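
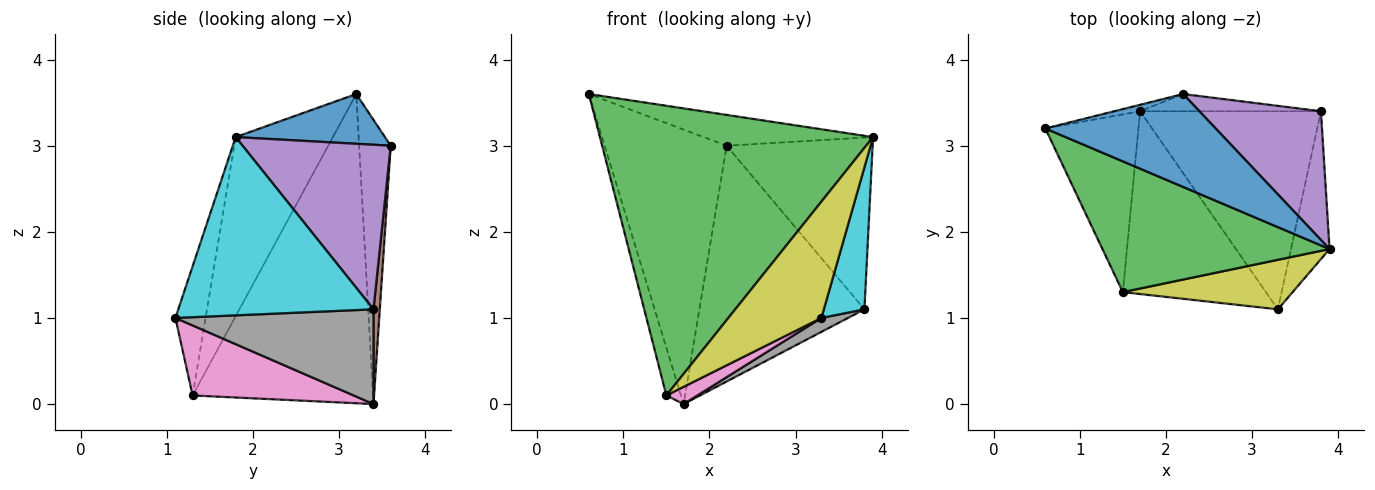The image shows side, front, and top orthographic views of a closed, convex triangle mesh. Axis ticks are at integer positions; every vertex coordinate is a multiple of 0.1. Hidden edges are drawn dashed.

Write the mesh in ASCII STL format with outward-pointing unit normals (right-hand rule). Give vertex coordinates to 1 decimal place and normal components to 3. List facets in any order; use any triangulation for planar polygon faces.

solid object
 facet normal 0.267 0.303 0.915
  outer loop
   vertex 2.2 3.6 3.0
   vertex 0.6 3.2 3.6
   vertex 3.9 1.8 3.1
  endloop
 endfacet
 facet normal -0.251 0.968 -0.023
  outer loop
   vertex 1.7 3.4 0.0
   vertex 0.6 3.2 3.6
   vertex 2.2 3.6 3.0
  endloop
 endfacet
 facet normal -0.309 -0.867 0.391
  outer loop
   vertex 1.5 1.3 0.1
   vertex 3.9 1.8 3.1
   vertex 0.6 3.2 3.6
  endloop
 endfacet
 facet normal -0.955 0.077 -0.287
  outer loop
   vertex 1.5 1.3 0.1
   vertex 0.6 3.2 3.6
   vertex 1.7 3.4 0.0
  endloop
 endfacet
 facet normal 0.630 0.621 0.465
  outer loop
   vertex 3.8 3.4 1.1
   vertex 2.2 3.6 3.0
   vertex 3.9 1.8 3.1
  endloop
 endfacet
 facet normal 0.038 0.997 -0.073
  outer loop
   vertex 3.8 3.4 1.1
   vertex 1.7 3.4 0.0
   vertex 2.2 3.6 3.0
  endloop
 endfacet
 facet normal 0.438 -0.084 -0.895
  outer loop
   vertex 3.3 1.1 1.0
   vertex 1.5 1.3 0.1
   vertex 1.7 3.4 0.0
  endloop
 endfacet
 facet normal 0.463 -0.062 -0.884
  outer loop
   vertex 3.3 1.1 1.0
   vertex 1.7 3.4 0.0
   vertex 3.8 3.4 1.1
  endloop
 endfacet
 facet normal -0.286 -0.882 0.376
  outer loop
   vertex 3.3 1.1 1.0
   vertex 3.9 1.8 3.1
   vertex 1.5 1.3 0.1
  endloop
 endfacet
 facet normal 0.958 -0.199 -0.207
  outer loop
   vertex 3.3 1.1 1.0
   vertex 3.8 3.4 1.1
   vertex 3.9 1.8 3.1
  endloop
 endfacet
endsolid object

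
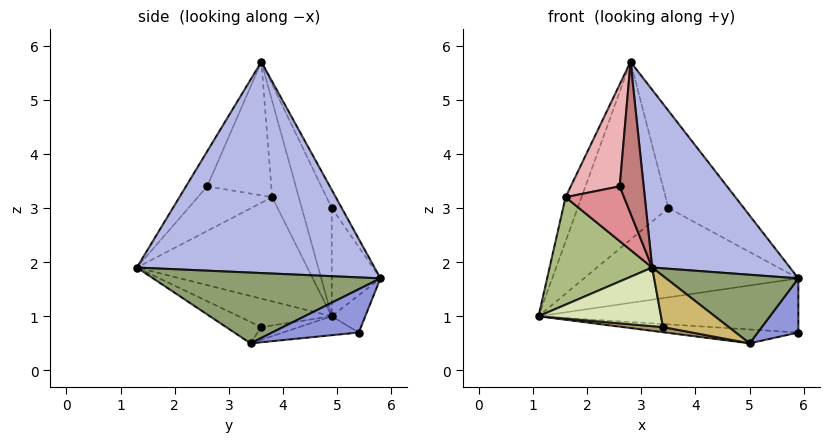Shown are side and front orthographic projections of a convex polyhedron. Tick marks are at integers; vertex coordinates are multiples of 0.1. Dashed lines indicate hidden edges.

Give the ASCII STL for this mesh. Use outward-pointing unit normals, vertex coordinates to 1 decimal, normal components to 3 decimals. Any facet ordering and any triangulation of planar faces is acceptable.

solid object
 facet normal -0.076 0.133 -0.988
  outer loop
   vertex 5.0 3.4 0.5
   vertex 1.1 4.9 1.0
   vertex 5.9 5.4 0.7
  endloop
 endfacet
 facet normal -0.119 0.922 -0.369
  outer loop
   vertex 5.9 5.8 1.7
   vertex 5.9 5.4 0.7
   vertex 1.1 4.9 1.0
  endloop
 endfacet
 facet normal 0.893 -0.418 0.167
  outer loop
   vertex 5.9 5.8 1.7
   vertex 5.0 3.4 0.5
   vertex 5.9 5.4 0.7
  endloop
 endfacet
 facet normal 0.805 -0.467 0.367
  outer loop
   vertex 5.9 5.8 1.7
   vertex 2.8 3.6 5.7
   vertex 3.2 1.3 1.9
  endloop
 endfacet
 facet normal 0.814 -0.473 0.336
  outer loop
   vertex 5.9 5.8 1.7
   vertex 3.2 1.3 1.9
   vertex 5.0 3.4 0.5
  endloop
 endfacet
 facet normal -0.855 -0.515 -0.063
  outer loop
   vertex 1.6 3.8 3.2
   vertex 1.1 4.9 1.0
   vertex 3.2 1.3 1.9
  endloop
 endfacet
 facet normal -0.781 0.470 0.412
  outer loop
   vertex 1.6 3.8 3.2
   vertex 2.8 3.6 5.7
   vertex 1.1 4.9 1.0
  endloop
 endfacet
 facet normal -0.297 -0.391 -0.871
  outer loop
   vertex 3.4 3.6 0.8
   vertex 3.2 1.3 1.9
   vertex 1.1 4.9 1.0
  endloop
 endfacet
 facet normal -0.206 -0.218 -0.954
  outer loop
   vertex 3.4 3.6 0.8
   vertex 1.1 4.9 1.0
   vertex 5.0 3.4 0.5
  endloop
 endfacet
 facet normal -0.217 -0.406 -0.888
  outer loop
   vertex 3.4 3.6 0.8
   vertex 5.0 3.4 0.5
   vertex 3.2 1.3 1.9
  endloop
 endfacet
 facet normal -0.293 0.889 0.352
  outer loop
   vertex 3.5 4.9 3.0
   vertex 1.1 4.9 1.0
   vertex 2.8 3.6 5.7
  endloop
 endfacet
 facet normal -0.214 0.942 0.257
  outer loop
   vertex 3.5 4.9 3.0
   vertex 5.9 5.8 1.7
   vertex 1.1 4.9 1.0
  endloop
 endfacet
 facet normal -0.120 0.906 0.405
  outer loop
   vertex 3.5 4.9 3.0
   vertex 2.8 3.6 5.7
   vertex 5.9 5.8 1.7
  endloop
 endfacet
 facet normal -0.620 -0.699 0.358
  outer loop
   vertex 2.6 2.6 3.4
   vertex 3.2 1.3 1.9
   vertex 2.8 3.6 5.7
  endloop
 endfacet
 facet normal -0.767 -0.604 0.216
  outer loop
   vertex 2.6 2.6 3.4
   vertex 1.6 3.8 3.2
   vertex 3.2 1.3 1.9
  endloop
 endfacet
 facet normal -0.754 -0.576 0.316
  outer loop
   vertex 2.6 2.6 3.4
   vertex 2.8 3.6 5.7
   vertex 1.6 3.8 3.2
  endloop
 endfacet
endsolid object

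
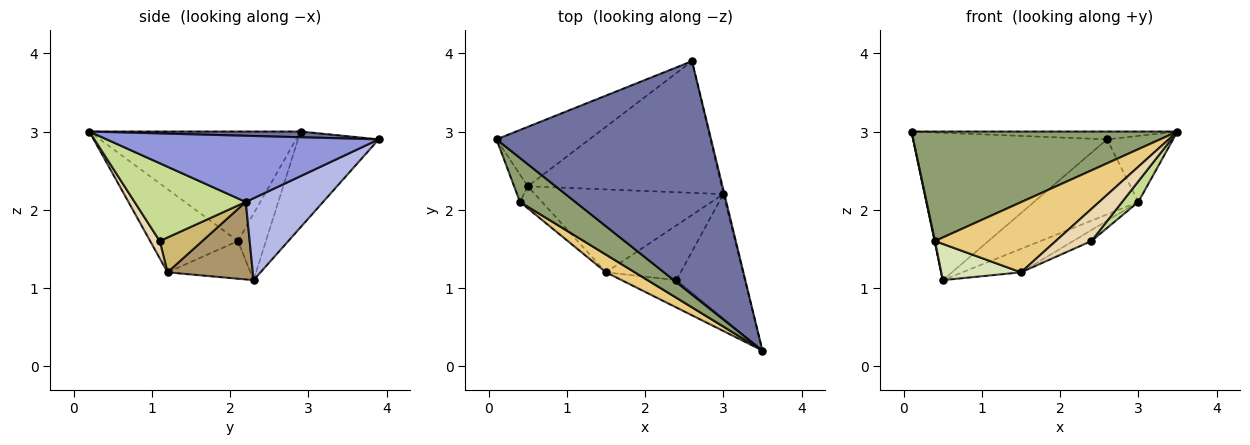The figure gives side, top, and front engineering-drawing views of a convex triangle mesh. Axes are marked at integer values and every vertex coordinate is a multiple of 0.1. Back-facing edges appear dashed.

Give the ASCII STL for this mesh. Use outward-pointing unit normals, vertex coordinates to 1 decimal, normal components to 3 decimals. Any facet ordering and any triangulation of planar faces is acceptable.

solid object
 facet normal 0.027 0.033 0.999
  outer loop
   vertex 2.6 3.9 2.9
   vertex 0.1 2.9 3.0
   vertex 3.5 0.2 3.0
  endloop
 endfacet
 facet normal -0.360 0.865 -0.349
  outer loop
   vertex 0.5 2.3 1.1
   vertex 0.1 2.9 3.0
   vertex 2.6 3.9 2.9
  endloop
 endfacet
 facet normal 0.972 0.236 -0.016
  outer loop
   vertex 3.0 2.2 2.1
   vertex 2.6 3.9 2.9
   vertex 3.5 0.2 3.0
  endloop
 endfacet
 facet normal 0.345 0.465 -0.815
  outer loop
   vertex 3.0 2.2 2.1
   vertex 0.5 2.3 1.1
   vertex 2.6 3.9 2.9
  endloop
 endfacet
 facet normal -0.593 -0.747 0.300
  outer loop
   vertex 0.4 2.1 1.6
   vertex 3.5 0.2 3.0
   vertex 0.1 2.9 3.0
  endloop
 endfacet
 facet normal -0.979 -0.014 -0.202
  outer loop
   vertex 0.4 2.1 1.6
   vertex 0.1 2.9 3.0
   vertex 0.5 2.3 1.1
  endloop
 endfacet
 facet normal 0.746 -0.109 -0.656
  outer loop
   vertex 2.4 1.1 1.6
   vertex 3.0 2.2 2.1
   vertex 3.5 0.2 3.0
  endloop
 endfacet
 facet normal -0.664 -0.639 -0.388
  outer loop
   vertex 1.5 1.2 1.2
   vertex 0.4 2.1 1.6
   vertex 0.5 2.3 1.1
  endloop
 endfacet
 facet normal 0.368 0.253 -0.895
  outer loop
   vertex 1.5 1.2 1.2
   vertex 0.5 2.3 1.1
   vertex 3.0 2.2 2.1
  endloop
 endfacet
 facet normal 0.416 0.178 -0.892
  outer loop
   vertex 1.5 1.2 1.2
   vertex 3.0 2.2 2.1
   vertex 2.4 1.1 1.6
  endloop
 endfacet
 facet normal -0.576 -0.793 0.200
  outer loop
   vertex 1.5 1.2 1.2
   vertex 3.5 0.2 3.0
   vertex 0.4 2.1 1.6
  endloop
 endfacet
 facet normal 0.200 -0.745 -0.636
  outer loop
   vertex 1.5 1.2 1.2
   vertex 2.4 1.1 1.6
   vertex 3.5 0.2 3.0
  endloop
 endfacet
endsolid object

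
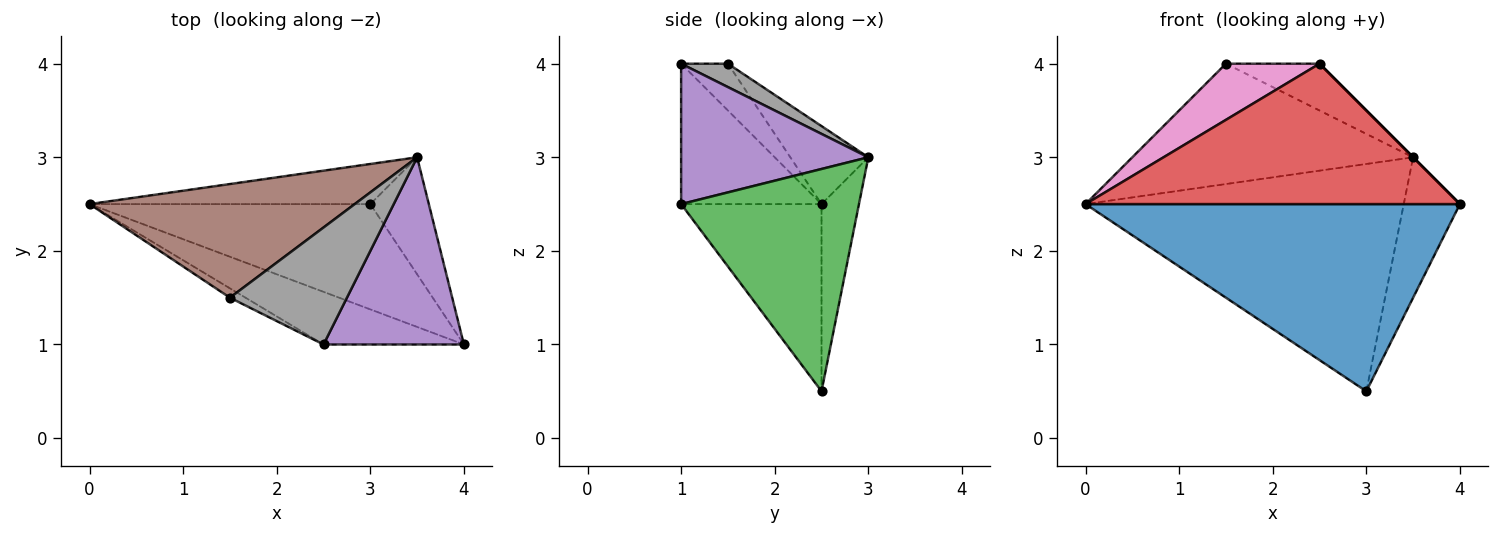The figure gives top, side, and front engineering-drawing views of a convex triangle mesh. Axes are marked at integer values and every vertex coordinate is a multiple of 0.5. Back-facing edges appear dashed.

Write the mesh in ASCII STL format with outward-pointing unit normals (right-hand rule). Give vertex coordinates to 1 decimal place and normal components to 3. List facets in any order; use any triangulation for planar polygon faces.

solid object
 facet normal -0.311 -0.828 -0.466
  outer loop
   vertex 3.0 2.5 0.5
   vertex 4.0 1.0 2.5
   vertex 0.0 2.5 2.5
  endloop
 endfacet
 facet normal -0.115 0.978 -0.173
  outer loop
   vertex 3.0 2.5 0.5
   vertex 0.0 2.5 2.5
   vertex 3.5 3.0 3.0
  endloop
 endfacet
 facet normal 0.925 0.292 -0.243
  outer loop
   vertex 3.0 2.5 0.5
   vertex 3.5 3.0 3.0
   vertex 4.0 1.0 2.5
  endloop
 endfacet
 facet normal -0.331 -0.883 -0.331
  outer loop
   vertex 2.5 1.0 4.0
   vertex 0.0 2.5 2.5
   vertex 4.0 1.0 2.5
  endloop
 endfacet
 facet normal 0.707 0.000 0.707
  outer loop
   vertex 2.5 1.0 4.0
   vertex 4.0 1.0 2.5
   vertex 3.5 3.0 3.0
  endloop
 endfacet
 facet normal -0.198 0.713 0.673
  outer loop
   vertex 1.5 1.5 4.0
   vertex 3.5 3.0 3.0
   vertex 0.0 2.5 2.5
  endloop
 endfacet
 facet normal -0.442 -0.885 -0.147
  outer loop
   vertex 1.5 1.5 4.0
   vertex 0.0 2.5 2.5
   vertex 2.5 1.0 4.0
  endloop
 endfacet
 facet normal 0.183 0.365 0.913
  outer loop
   vertex 1.5 1.5 4.0
   vertex 2.5 1.0 4.0
   vertex 3.5 3.0 3.0
  endloop
 endfacet
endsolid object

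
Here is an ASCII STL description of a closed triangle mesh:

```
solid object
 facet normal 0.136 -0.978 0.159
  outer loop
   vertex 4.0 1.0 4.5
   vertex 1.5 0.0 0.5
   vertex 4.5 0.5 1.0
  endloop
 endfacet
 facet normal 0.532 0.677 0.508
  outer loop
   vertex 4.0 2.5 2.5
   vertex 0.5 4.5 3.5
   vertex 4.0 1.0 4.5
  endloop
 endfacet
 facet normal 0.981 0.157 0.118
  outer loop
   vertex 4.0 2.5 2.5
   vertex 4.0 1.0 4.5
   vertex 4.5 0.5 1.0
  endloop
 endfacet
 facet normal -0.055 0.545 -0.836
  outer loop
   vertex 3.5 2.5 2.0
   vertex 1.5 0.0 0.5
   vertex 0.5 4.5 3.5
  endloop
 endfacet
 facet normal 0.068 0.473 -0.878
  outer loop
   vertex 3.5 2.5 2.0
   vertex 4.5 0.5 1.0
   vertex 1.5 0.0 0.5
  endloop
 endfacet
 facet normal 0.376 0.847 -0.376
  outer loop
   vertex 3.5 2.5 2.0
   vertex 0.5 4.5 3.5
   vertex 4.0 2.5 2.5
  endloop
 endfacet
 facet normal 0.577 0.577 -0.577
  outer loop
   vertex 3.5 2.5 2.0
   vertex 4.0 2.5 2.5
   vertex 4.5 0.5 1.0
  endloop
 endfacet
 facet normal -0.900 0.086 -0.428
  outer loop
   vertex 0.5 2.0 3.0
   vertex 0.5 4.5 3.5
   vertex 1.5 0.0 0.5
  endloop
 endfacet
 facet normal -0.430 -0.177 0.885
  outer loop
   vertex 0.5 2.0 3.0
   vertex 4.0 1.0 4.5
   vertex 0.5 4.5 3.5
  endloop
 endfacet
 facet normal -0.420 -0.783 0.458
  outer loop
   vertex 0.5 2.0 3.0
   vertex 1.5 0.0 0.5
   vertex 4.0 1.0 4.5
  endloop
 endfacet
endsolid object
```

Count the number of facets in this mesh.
10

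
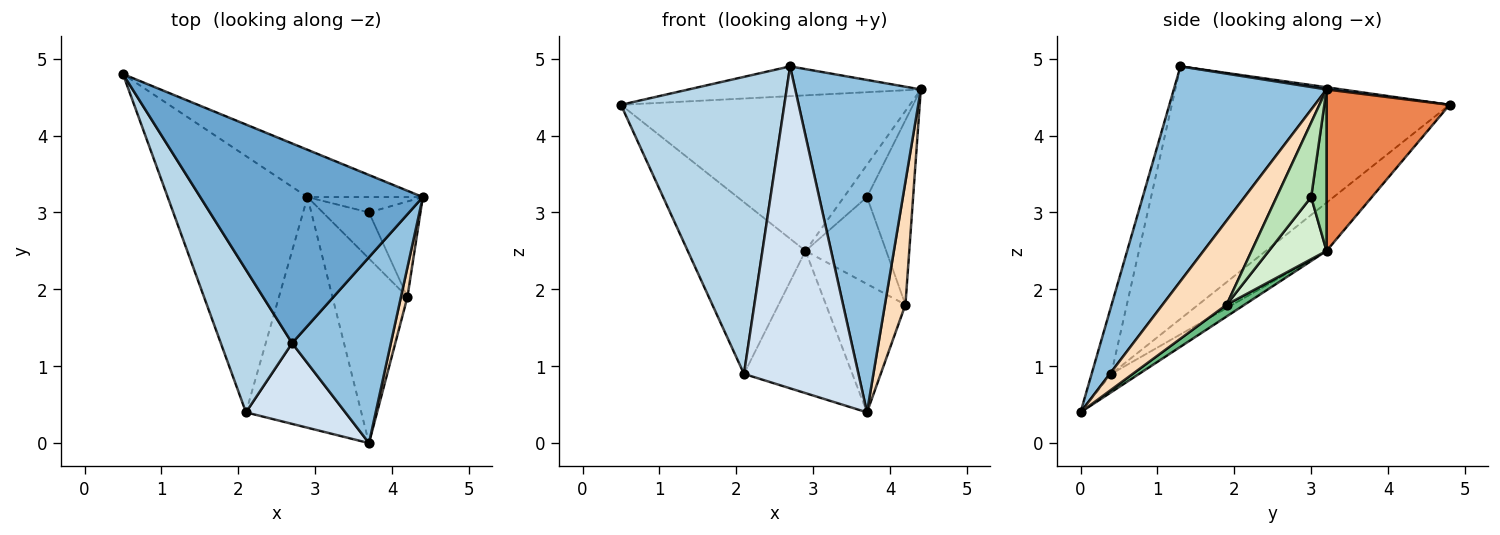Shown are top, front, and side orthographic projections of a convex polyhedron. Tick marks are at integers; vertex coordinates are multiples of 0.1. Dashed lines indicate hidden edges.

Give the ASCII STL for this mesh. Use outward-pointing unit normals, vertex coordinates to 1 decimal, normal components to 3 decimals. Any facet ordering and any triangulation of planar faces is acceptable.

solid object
 facet normal 0.010 0.147 0.989
  outer loop
   vertex 2.7 1.3 4.9
   vertex 4.4 3.2 4.6
   vertex 0.5 4.8 4.4
  endloop
 endfacet
 facet normal 0.728 -0.598 0.335
  outer loop
   vertex 2.7 1.3 4.9
   vertex 3.7 0.0 0.4
   vertex 4.4 3.2 4.6
  endloop
 endfacet
 facet normal -0.837 -0.493 0.236
  outer loop
   vertex 2.1 0.4 0.9
   vertex 2.7 1.3 4.9
   vertex 0.5 4.8 4.4
  endloop
 endfacet
 facet normal -0.164 -0.957 0.240
  outer loop
   vertex 2.1 0.4 0.9
   vertex 3.7 0.0 0.4
   vertex 2.7 1.3 4.9
  endloop
 endfacet
 facet normal 0.377 0.886 -0.270
  outer loop
   vertex 2.9 3.2 2.5
   vertex 0.5 4.8 4.4
   vertex 4.4 3.2 4.6
  endloop
 endfacet
 facet normal -0.276 0.535 -0.799
  outer loop
   vertex 2.9 3.2 2.5
   vertex 2.1 0.4 0.9
   vertex 0.5 4.8 4.4
  endloop
 endfacet
 facet normal -0.134 0.520 -0.844
  outer loop
   vertex 2.9 3.2 2.5
   vertex 3.7 0.0 0.4
   vertex 2.1 0.4 0.9
  endloop
 endfacet
 facet normal 0.950 -0.304 0.073
  outer loop
   vertex 4.2 1.9 1.8
   vertex 4.4 3.2 4.6
   vertex 3.7 0.0 0.4
  endloop
 endfacet
 facet normal 0.128 0.566 -0.814
  outer loop
   vertex 4.2 1.9 1.8
   vertex 3.7 0.0 0.4
   vertex 2.9 3.2 2.5
  endloop
 endfacet
 facet normal 0.516 0.774 -0.368
  outer loop
   vertex 3.7 3.0 3.2
   vertex 2.9 3.2 2.5
   vertex 4.4 3.2 4.6
  endloop
 endfacet
 facet normal 0.554 0.739 -0.383
  outer loop
   vertex 3.7 3.0 3.2
   vertex 4.4 3.2 4.6
   vertex 4.2 1.9 1.8
  endloop
 endfacet
 facet normal 0.534 0.747 -0.396
  outer loop
   vertex 3.7 3.0 3.2
   vertex 4.2 1.9 1.8
   vertex 2.9 3.2 2.5
  endloop
 endfacet
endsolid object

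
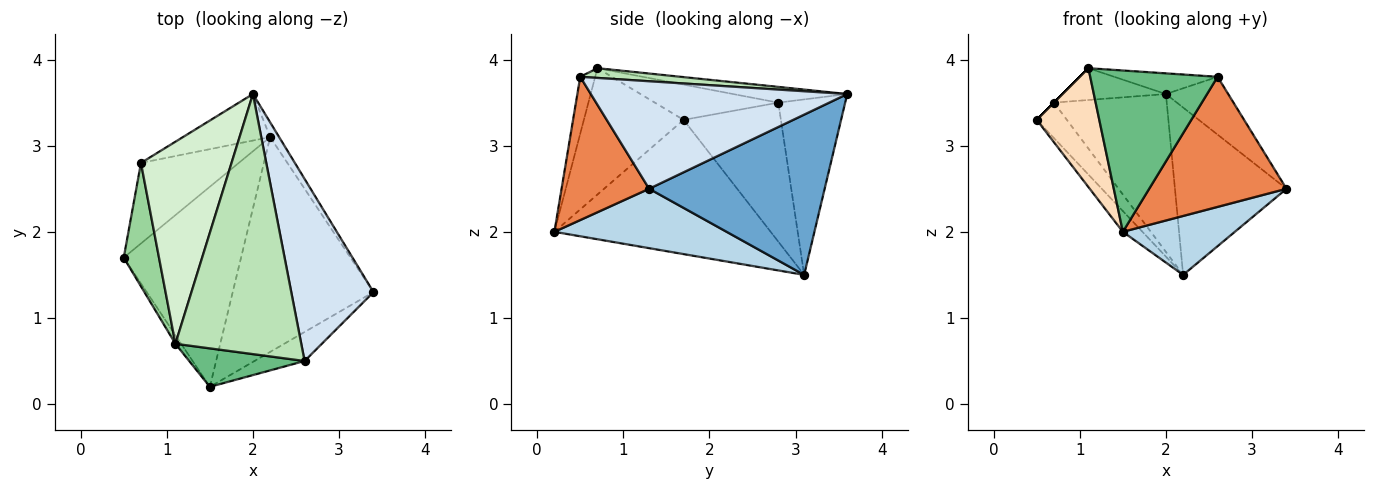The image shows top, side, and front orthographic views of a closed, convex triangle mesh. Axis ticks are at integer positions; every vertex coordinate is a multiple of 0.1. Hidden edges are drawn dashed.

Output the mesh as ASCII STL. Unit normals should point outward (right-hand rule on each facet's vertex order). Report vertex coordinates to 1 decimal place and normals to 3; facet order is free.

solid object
 facet normal 0.843 0.536 -0.047
  outer loop
   vertex 2.2 3.1 1.5
   vertex 2.0 3.6 3.6
   vertex 3.4 1.3 2.5
  endloop
 endfacet
 facet normal -0.751 0.068 -0.657
  outer loop
   vertex 1.5 0.2 2.0
   vertex 0.5 1.7 3.3
   vertex 2.2 3.1 1.5
  endloop
 endfacet
 facet normal 0.377 -0.245 -0.893
  outer loop
   vertex 1.5 0.2 2.0
   vertex 2.2 3.1 1.5
   vertex 3.4 1.3 2.5
  endloop
 endfacet
 facet normal 0.780 0.189 0.597
  outer loop
   vertex 2.6 0.5 3.8
   vertex 3.4 1.3 2.5
   vertex 2.0 3.6 3.6
  endloop
 endfacet
 facet normal 0.528 -0.829 -0.185
  outer loop
   vertex 2.6 0.5 3.8
   vertex 1.5 0.2 2.0
   vertex 3.4 1.3 2.5
  endloop
 endfacet
 facet normal -0.793 0.246 -0.558
  outer loop
   vertex 0.7 2.8 3.5
   vertex 2.2 3.1 1.5
   vertex 0.5 1.7 3.3
  endloop
 endfacet
 facet normal -0.494 0.834 -0.246
  outer loop
   vertex 0.7 2.8 3.5
   vertex 2.0 3.6 3.6
   vertex 2.2 3.1 1.5
  endloop
 endfacet
 facet normal -0.847 -0.531 -0.038
  outer loop
   vertex 1.1 0.7 3.9
   vertex 0.5 1.7 3.3
   vertex 1.5 0.2 2.0
  endloop
 endfacet
 facet normal -0.113 -0.966 0.230
  outer loop
   vertex 1.1 0.7 3.9
   vertex 1.5 0.2 2.0
   vertex 2.6 0.5 3.8
  endloop
 endfacet
 facet normal -0.707 0.000 0.707
  outer loop
   vertex 1.1 0.7 3.9
   vertex 0.7 2.8 3.5
   vertex 0.5 1.7 3.3
  endloop
 endfacet
 facet normal 0.077 0.079 0.994
  outer loop
   vertex 1.1 0.7 3.9
   vertex 2.6 0.5 3.8
   vertex 2.0 3.6 3.6
  endloop
 endfacet
 facet normal -0.169 0.153 0.974
  outer loop
   vertex 1.1 0.7 3.9
   vertex 2.0 3.6 3.6
   vertex 0.7 2.8 3.5
  endloop
 endfacet
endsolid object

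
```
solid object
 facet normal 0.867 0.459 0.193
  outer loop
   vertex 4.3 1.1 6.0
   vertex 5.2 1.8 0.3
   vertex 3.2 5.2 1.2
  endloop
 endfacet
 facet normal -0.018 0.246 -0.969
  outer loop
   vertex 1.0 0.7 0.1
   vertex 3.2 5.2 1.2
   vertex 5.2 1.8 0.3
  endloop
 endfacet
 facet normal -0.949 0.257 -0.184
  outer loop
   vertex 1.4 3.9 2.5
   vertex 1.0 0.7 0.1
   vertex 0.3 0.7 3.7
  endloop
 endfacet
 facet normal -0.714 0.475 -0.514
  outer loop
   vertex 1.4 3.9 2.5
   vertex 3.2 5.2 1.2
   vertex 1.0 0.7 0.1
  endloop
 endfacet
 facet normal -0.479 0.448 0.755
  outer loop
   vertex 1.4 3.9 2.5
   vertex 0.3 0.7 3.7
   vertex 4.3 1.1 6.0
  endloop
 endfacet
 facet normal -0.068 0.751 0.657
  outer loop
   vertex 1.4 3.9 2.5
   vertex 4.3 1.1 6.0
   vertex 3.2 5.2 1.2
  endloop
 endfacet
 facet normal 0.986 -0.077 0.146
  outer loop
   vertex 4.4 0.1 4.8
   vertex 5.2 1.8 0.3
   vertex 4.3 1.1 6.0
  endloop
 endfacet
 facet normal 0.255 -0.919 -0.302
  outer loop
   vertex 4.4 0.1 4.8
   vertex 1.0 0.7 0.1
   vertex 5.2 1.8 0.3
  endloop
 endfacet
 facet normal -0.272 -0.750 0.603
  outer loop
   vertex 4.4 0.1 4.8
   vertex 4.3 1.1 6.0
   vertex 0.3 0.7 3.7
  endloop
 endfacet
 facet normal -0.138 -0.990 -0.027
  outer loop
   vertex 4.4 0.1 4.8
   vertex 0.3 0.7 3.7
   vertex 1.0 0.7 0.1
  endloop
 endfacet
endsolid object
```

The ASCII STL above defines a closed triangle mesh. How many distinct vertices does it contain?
7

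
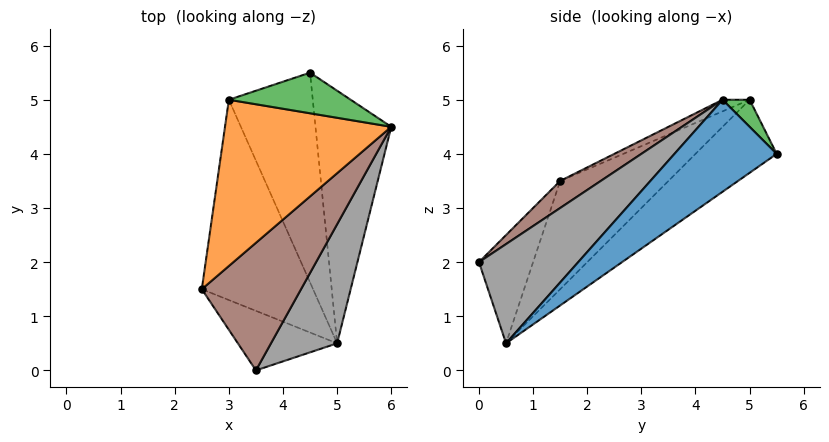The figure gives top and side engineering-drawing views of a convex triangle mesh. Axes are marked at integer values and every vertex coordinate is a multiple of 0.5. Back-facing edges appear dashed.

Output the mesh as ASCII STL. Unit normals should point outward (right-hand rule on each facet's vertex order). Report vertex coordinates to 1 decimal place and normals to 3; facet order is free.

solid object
 facet normal 0.684 0.463 -0.564
  outer loop
   vertex 4.5 5.5 4.0
   vertex 6.0 4.5 5.0
   vertex 5.0 0.5 0.5
  endloop
 endfacet
 facet normal -0.064 -0.385 0.921
  outer loop
   vertex 3.0 5.0 5.0
   vertex 2.5 1.5 3.5
   vertex 6.0 4.5 5.0
  endloop
 endfacet
 facet normal 0.132 0.793 0.595
  outer loop
   vertex 3.0 5.0 5.0
   vertex 6.0 4.5 5.0
   vertex 4.5 5.5 4.0
  endloop
 endfacet
 facet normal -0.646 0.377 -0.664
  outer loop
   vertex 3.0 5.0 5.0
   vertex 5.0 0.5 0.5
   vertex 2.5 1.5 3.5
  endloop
 endfacet
 facet normal -0.596 0.420 -0.685
  outer loop
   vertex 3.0 5.0 5.0
   vertex 4.5 5.5 4.0
   vertex 5.0 0.5 0.5
  endloop
 endfacet
 facet normal 0.207 -0.620 0.757
  outer loop
   vertex 3.5 0.0 2.0
   vertex 6.0 4.5 5.0
   vertex 2.5 1.5 3.5
  endloop
 endfacet
 facet normal -0.725 0.181 -0.665
  outer loop
   vertex 3.5 0.0 2.0
   vertex 2.5 1.5 3.5
   vertex 5.0 0.5 0.5
  endloop
 endfacet
 facet normal 0.640 -0.640 0.426
  outer loop
   vertex 3.5 0.0 2.0
   vertex 5.0 0.5 0.5
   vertex 6.0 4.5 5.0
  endloop
 endfacet
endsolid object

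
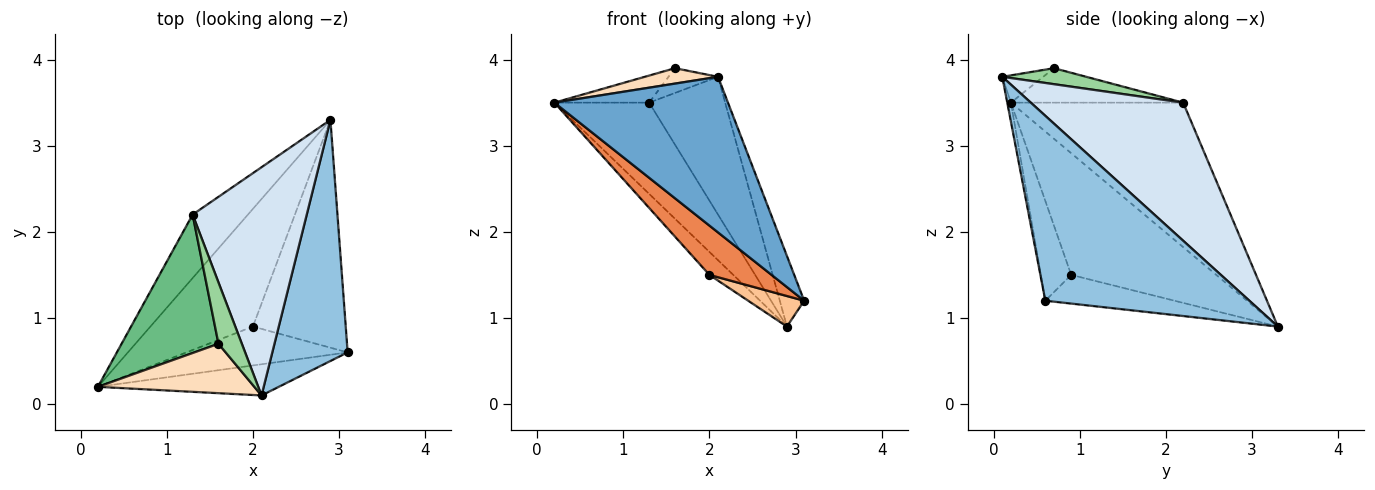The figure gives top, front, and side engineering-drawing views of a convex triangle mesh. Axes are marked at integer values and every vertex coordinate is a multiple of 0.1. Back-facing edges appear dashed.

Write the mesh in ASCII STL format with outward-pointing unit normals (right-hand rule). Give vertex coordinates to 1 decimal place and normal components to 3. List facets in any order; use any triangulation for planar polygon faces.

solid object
 facet normal -0.021 -0.980 -0.196
  outer loop
   vertex 2.1 0.1 3.8
   vertex 0.2 0.2 3.5
   vertex 3.1 0.6 1.2
  endloop
 endfacet
 facet normal 0.920 0.110 0.375
  outer loop
   vertex 2.1 0.1 3.8
   vertex 3.1 0.6 1.2
   vertex 2.9 3.3 0.9
  endloop
 endfacet
 facet normal -0.831 0.457 -0.318
  outer loop
   vertex 1.3 2.2 3.5
   vertex 2.9 3.3 0.9
   vertex 0.2 0.2 3.5
  endloop
 endfacet
 facet normal 0.719 0.359 0.595
  outer loop
   vertex 1.3 2.2 3.5
   vertex 2.1 0.1 3.8
   vertex 2.9 3.3 0.9
  endloop
 endfacet
 facet normal -0.358 -0.733 -0.579
  outer loop
   vertex 2.0 0.9 1.5
   vertex 3.1 0.6 1.2
   vertex 0.2 0.2 3.5
  endloop
 endfacet
 facet normal -0.759 0.125 -0.639
  outer loop
   vertex 2.0 0.9 1.5
   vertex 0.2 0.2 3.5
   vertex 2.9 3.3 0.9
  endloop
 endfacet
 facet normal -0.293 -0.127 -0.948
  outer loop
   vertex 2.0 0.9 1.5
   vertex 2.9 3.3 0.9
   vertex 3.1 0.6 1.2
  endloop
 endfacet
 facet normal -0.164 -0.294 0.942
  outer loop
   vertex 1.6 0.7 3.9
   vertex 0.2 0.2 3.5
   vertex 2.1 0.1 3.8
  endloop
 endfacet
 facet normal -0.329 0.181 0.927
  outer loop
   vertex 1.6 0.7 3.9
   vertex 1.3 2.2 3.5
   vertex 0.2 0.2 3.5
  endloop
 endfacet
 facet normal 0.536 0.316 0.783
  outer loop
   vertex 1.6 0.7 3.9
   vertex 2.1 0.1 3.8
   vertex 1.3 2.2 3.5
  endloop
 endfacet
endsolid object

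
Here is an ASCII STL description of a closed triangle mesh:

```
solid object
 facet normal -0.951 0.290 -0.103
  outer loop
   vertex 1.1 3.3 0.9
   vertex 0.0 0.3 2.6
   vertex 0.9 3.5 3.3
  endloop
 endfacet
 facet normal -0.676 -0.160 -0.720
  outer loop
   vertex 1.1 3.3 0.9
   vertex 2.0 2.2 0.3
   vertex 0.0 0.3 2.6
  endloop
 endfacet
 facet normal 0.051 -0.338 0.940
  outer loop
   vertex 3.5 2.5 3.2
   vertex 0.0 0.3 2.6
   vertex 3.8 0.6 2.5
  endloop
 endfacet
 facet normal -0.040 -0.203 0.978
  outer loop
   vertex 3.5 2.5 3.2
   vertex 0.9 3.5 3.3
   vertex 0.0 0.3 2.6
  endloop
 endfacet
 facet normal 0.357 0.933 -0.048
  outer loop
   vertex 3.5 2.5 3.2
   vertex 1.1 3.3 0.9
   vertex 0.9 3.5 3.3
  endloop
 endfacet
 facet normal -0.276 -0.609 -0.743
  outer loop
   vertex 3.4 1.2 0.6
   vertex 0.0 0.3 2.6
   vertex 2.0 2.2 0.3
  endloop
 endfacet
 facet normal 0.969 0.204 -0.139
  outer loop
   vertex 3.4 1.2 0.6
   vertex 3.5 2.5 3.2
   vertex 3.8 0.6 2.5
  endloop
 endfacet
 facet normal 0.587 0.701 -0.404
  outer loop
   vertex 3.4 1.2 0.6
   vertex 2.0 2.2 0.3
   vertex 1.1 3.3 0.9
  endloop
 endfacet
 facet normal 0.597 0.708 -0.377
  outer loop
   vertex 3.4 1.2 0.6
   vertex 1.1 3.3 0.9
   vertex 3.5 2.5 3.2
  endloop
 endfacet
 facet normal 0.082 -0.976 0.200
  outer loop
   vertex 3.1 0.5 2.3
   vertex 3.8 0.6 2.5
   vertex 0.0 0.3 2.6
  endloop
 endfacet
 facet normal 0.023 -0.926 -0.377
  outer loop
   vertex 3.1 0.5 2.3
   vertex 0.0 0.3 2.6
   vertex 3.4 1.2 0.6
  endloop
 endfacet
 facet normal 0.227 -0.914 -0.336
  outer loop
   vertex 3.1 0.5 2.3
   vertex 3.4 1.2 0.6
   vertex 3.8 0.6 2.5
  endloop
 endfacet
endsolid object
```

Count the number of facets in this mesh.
12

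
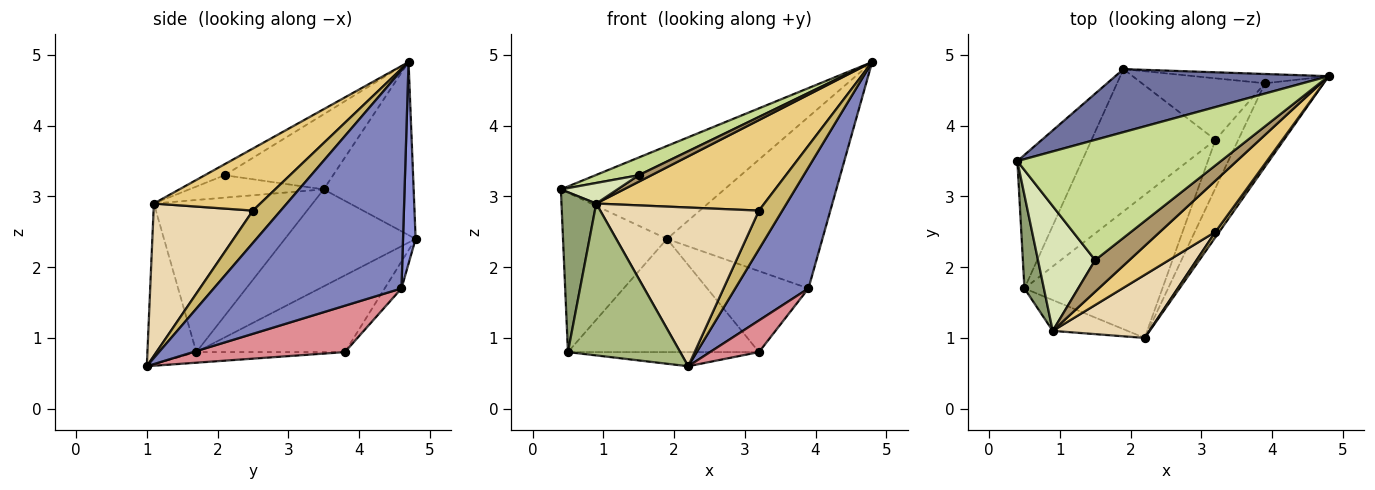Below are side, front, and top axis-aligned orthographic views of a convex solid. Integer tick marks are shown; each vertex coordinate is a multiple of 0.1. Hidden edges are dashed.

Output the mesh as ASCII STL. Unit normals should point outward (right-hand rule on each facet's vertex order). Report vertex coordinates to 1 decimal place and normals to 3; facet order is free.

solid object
 facet normal -0.414 0.753 0.511
  outer loop
   vertex 1.9 4.8 2.4
   vertex 0.4 3.5 3.1
   vertex 4.8 4.7 4.9
  endloop
 endfacet
 facet normal 0.904 -0.352 -0.243
  outer loop
   vertex 3.9 4.6 1.7
   vertex 4.8 4.7 4.9
   vertex 2.2 1.0 0.6
  endloop
 endfacet
 facet normal 0.081 0.995 -0.054
  outer loop
   vertex 3.9 4.6 1.7
   vertex 1.9 4.8 2.4
   vertex 4.8 4.7 4.9
  endloop
 endfacet
 facet normal -0.694 0.552 -0.462
  outer loop
   vertex 0.5 1.7 0.8
   vertex 0.4 3.5 3.1
   vertex 1.9 4.8 2.4
  endloop
 endfacet
 facet normal -0.969 -0.212 0.124
  outer loop
   vertex 0.5 1.7 0.8
   vertex 0.9 1.1 2.9
   vertex 0.4 3.5 3.1
  endloop
 endfacet
 facet normal -0.393 -0.901 -0.183
  outer loop
   vertex 0.5 1.7 0.8
   vertex 2.2 1.0 0.6
   vertex 0.9 1.1 2.9
  endloop
 endfacet
 facet normal -0.343 -0.137 0.929
  outer loop
   vertex 1.5 2.1 3.3
   vertex 4.8 4.7 4.9
   vertex 0.4 3.5 3.1
  endloop
 endfacet
 facet normal -0.361 -0.152 0.920
  outer loop
   vertex 1.5 2.1 3.3
   vertex 0.4 3.5 3.1
   vertex 0.9 1.1 2.9
  endloop
 endfacet
 facet normal -0.301 -0.193 0.934
  outer loop
   vertex 1.5 2.1 3.3
   vertex 0.9 1.1 2.9
   vertex 4.8 4.7 4.9
  endloop
 endfacet
 facet normal 0.762 -0.641 0.090
  outer loop
   vertex 3.2 2.5 2.8
   vertex 2.2 1.0 0.6
   vertex 4.8 4.7 4.9
  endloop
 endfacet
 facet normal 0.483 -0.762 0.431
  outer loop
   vertex 3.2 2.5 2.8
   vertex 4.8 4.7 4.9
   vertex 0.9 1.1 2.9
  endloop
 endfacet
 facet normal 0.503 -0.803 0.319
  outer loop
   vertex 3.2 2.5 2.8
   vertex 0.9 1.1 2.9
   vertex 2.2 1.0 0.6
  endloop
 endfacet
 facet normal -0.131 0.789 -0.600
  outer loop
   vertex 3.2 3.8 0.8
   vertex 1.9 4.8 2.4
   vertex 3.9 4.6 1.7
  endloop
 endfacet
 facet normal -0.436 0.560 -0.704
  outer loop
   vertex 3.2 3.8 0.8
   vertex 0.5 1.7 0.8
   vertex 1.9 4.8 2.4
  endloop
 endfacet
 facet normal 0.862 -0.278 -0.424
  outer loop
   vertex 3.2 3.8 0.8
   vertex 3.9 4.6 1.7
   vertex 2.2 1.0 0.6
  endloop
 endfacet
 facet normal -0.076 0.098 -0.992
  outer loop
   vertex 3.2 3.8 0.8
   vertex 2.2 1.0 0.6
   vertex 0.5 1.7 0.8
  endloop
 endfacet
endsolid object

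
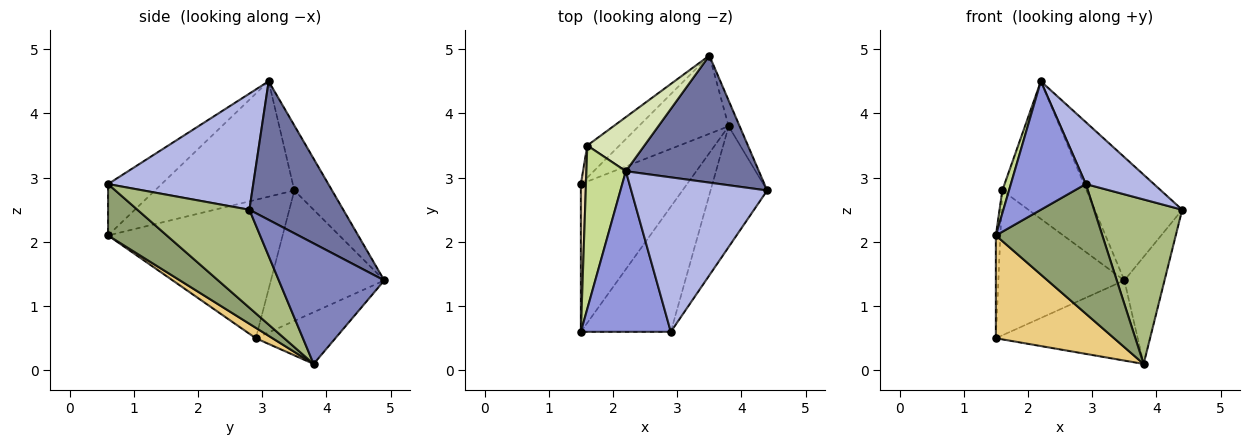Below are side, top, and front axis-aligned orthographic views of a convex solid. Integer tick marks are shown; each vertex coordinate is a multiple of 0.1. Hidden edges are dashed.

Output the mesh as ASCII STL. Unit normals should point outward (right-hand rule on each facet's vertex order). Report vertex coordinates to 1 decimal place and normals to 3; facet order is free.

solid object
 facet normal 0.599 0.558 0.575
  outer loop
   vertex 2.2 3.1 4.5
   vertex 4.4 2.8 2.5
   vertex 3.5 4.9 1.4
  endloop
 endfacet
 facet normal 0.931 0.355 -0.085
  outer loop
   vertex 3.8 3.8 0.1
   vertex 3.5 4.9 1.4
   vertex 4.4 2.8 2.5
  endloop
 endfacet
 facet normal -0.407 -0.570 0.713
  outer loop
   vertex 2.9 0.6 2.9
   vertex 2.2 3.1 4.5
   vertex 1.5 0.6 2.1
  endloop
 endfacet
 facet normal 0.621 -0.291 0.727
  outer loop
   vertex 2.9 0.6 2.9
   vertex 4.4 2.8 2.5
   vertex 2.2 3.1 4.5
  endloop
 endfacet
 facet normal 0.369 -0.669 -0.646
  outer loop
   vertex 2.9 0.6 2.9
   vertex 1.5 0.6 2.1
   vertex 3.8 3.8 0.1
  endloop
 endfacet
 facet normal 0.716 -0.563 -0.413
  outer loop
   vertex 2.9 0.6 2.9
   vertex 3.8 3.8 0.1
   vertex 4.4 2.8 2.5
  endloop
 endfacet
 facet normal -0.945 -0.045 0.323
  outer loop
   vertex 1.6 3.5 2.8
   vertex 1.5 0.6 2.1
   vertex 2.2 3.1 4.5
  endloop
 endfacet
 facet normal -0.384 0.859 0.338
  outer loop
   vertex 1.6 3.5 2.8
   vertex 2.2 3.1 4.5
   vertex 3.5 4.9 1.4
  endloop
 endfacet
 facet normal -0.373 0.664 -0.648
  outer loop
   vertex 1.5 2.9 0.5
   vertex 3.5 4.9 1.4
   vertex 3.8 3.8 0.1
  endloop
 endfacet
 facet normal -0.660 0.733 -0.163
  outer loop
   vertex 1.5 2.9 0.5
   vertex 1.6 3.5 2.8
   vertex 3.5 4.9 1.4
  endloop
 endfacet
 facet normal 0.080 -0.569 -0.818
  outer loop
   vertex 1.5 2.9 0.5
   vertex 3.8 3.8 0.1
   vertex 1.5 0.6 2.1
  endloop
 endfacet
 facet normal -0.999 0.026 0.037
  outer loop
   vertex 1.5 2.9 0.5
   vertex 1.5 0.6 2.1
   vertex 1.6 3.5 2.8
  endloop
 endfacet
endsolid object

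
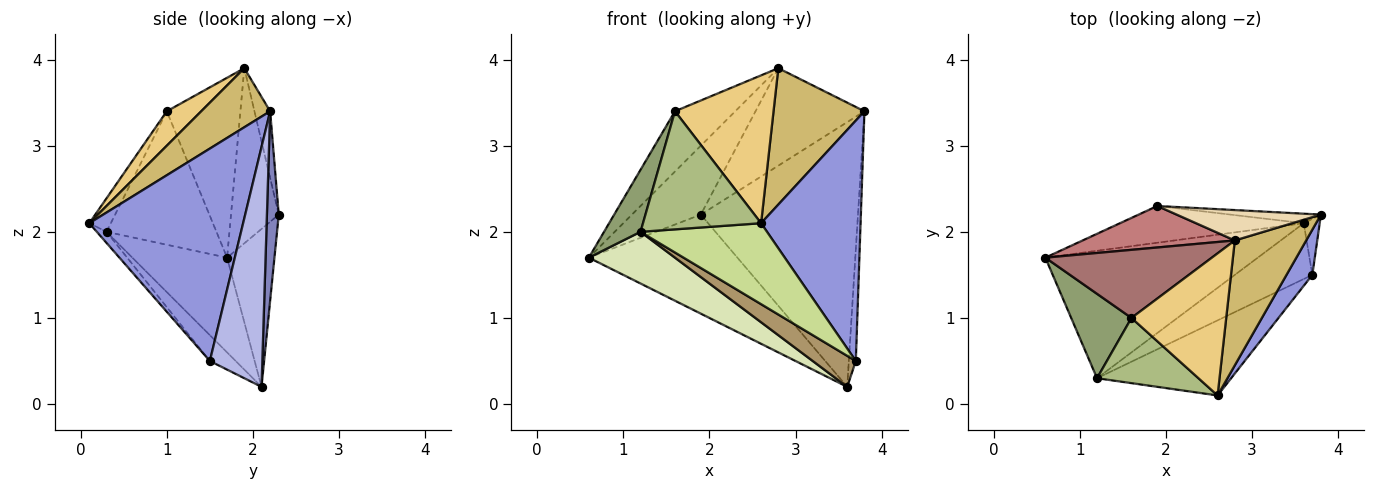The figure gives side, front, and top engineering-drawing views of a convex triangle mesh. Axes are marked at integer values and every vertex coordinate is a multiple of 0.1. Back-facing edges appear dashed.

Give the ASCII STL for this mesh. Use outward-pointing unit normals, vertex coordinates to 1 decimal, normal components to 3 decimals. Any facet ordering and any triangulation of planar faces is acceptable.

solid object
 facet normal -0.286 0.898 -0.333
  outer loop
   vertex 1.9 2.3 2.2
   vertex 3.6 2.1 0.2
   vertex 0.6 1.7 1.7
  endloop
 endfacet
 facet normal 0.075 0.997 -0.036
  outer loop
   vertex 1.9 2.3 2.2
   vertex 3.8 2.2 3.4
   vertex 3.6 2.1 0.2
  endloop
 endfacet
 facet normal 0.835 -0.540 0.102
  outer loop
   vertex 3.7 1.5 0.5
   vertex 3.8 2.2 3.4
   vertex 2.6 0.1 2.1
  endloop
 endfacet
 facet normal 0.989 0.132 -0.066
  outer loop
   vertex 3.7 1.5 0.5
   vertex 3.6 2.1 0.2
   vertex 3.8 2.2 3.4
  endloop
 endfacet
 facet normal -0.872 -0.289 0.394
  outer loop
   vertex 1.2 0.3 2.0
   vertex 1.6 1.0 3.4
   vertex 0.6 1.7 1.7
  endloop
 endfacet
 facet normal -0.158 -0.865 0.477
  outer loop
   vertex 1.2 0.3 2.0
   vertex 2.6 0.1 2.1
   vertex 1.6 1.0 3.4
  endloop
 endfacet
 facet normal -0.056 -0.732 -0.679
  outer loop
   vertex 1.2 0.3 2.0
   vertex 3.7 1.5 0.5
   vertex 2.6 0.1 2.1
  endloop
 endfacet
 facet normal -0.382 -0.347 -0.856
  outer loop
   vertex 1.2 0.3 2.0
   vertex 0.6 1.7 1.7
   vertex 3.6 2.1 0.2
  endloop
 endfacet
 facet normal -0.280 -0.466 -0.839
  outer loop
   vertex 1.2 0.3 2.0
   vertex 3.6 2.1 0.2
   vertex 3.7 1.5 0.5
  endloop
 endfacet
 facet normal 0.488 -0.644 0.590
  outer loop
   vertex 2.8 1.9 3.9
   vertex 2.6 0.1 2.1
   vertex 3.8 2.2 3.4
  endloop
 endfacet
 facet normal 0.244 -0.699 0.672
  outer loop
   vertex 2.8 1.9 3.9
   vertex 1.6 1.0 3.4
   vertex 2.6 0.1 2.1
  endloop
 endfacet
 facet normal -0.136 0.946 0.295
  outer loop
   vertex 2.8 1.9 3.9
   vertex 3.8 2.2 3.4
   vertex 1.9 2.3 2.2
  endloop
 endfacet
 facet normal -0.629 0.515 0.582
  outer loop
   vertex 2.8 1.9 3.9
   vertex 0.6 1.7 1.7
   vertex 1.6 1.0 3.4
  endloop
 endfacet
 facet normal -0.511 0.737 0.444
  outer loop
   vertex 2.8 1.9 3.9
   vertex 1.9 2.3 2.2
   vertex 0.6 1.7 1.7
  endloop
 endfacet
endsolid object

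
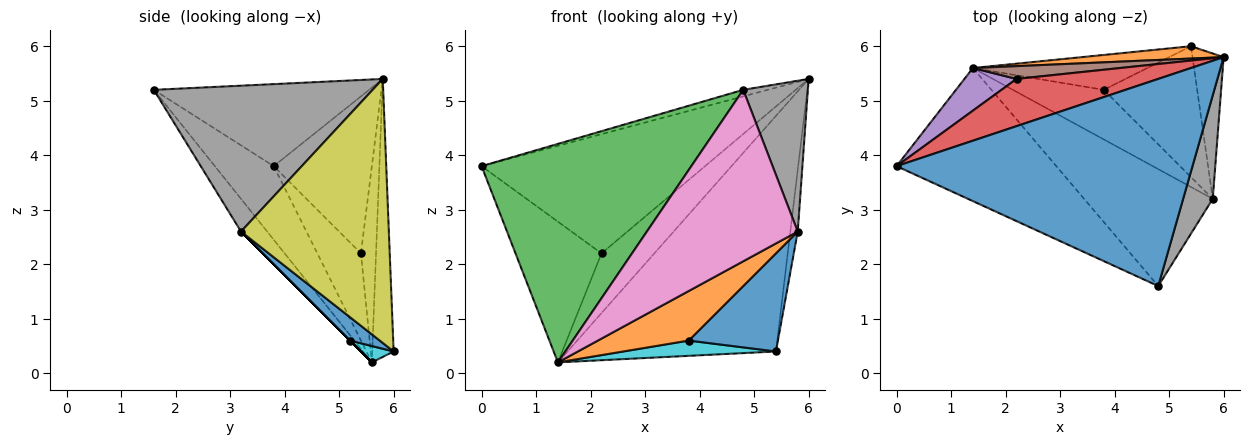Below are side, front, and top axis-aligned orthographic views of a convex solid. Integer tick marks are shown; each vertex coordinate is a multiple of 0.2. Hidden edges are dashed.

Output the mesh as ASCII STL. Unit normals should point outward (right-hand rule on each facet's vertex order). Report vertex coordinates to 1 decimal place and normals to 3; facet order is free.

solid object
 facet normal -0.267 0.030 0.963
  outer loop
   vertex 4.8 1.6 5.2
   vertex 6.0 5.8 5.4
   vertex 0.0 3.8 3.8
  endloop
 endfacet
 facet normal -0.102 0.993 0.052
  outer loop
   vertex 1.4 5.6 0.2
   vertex 6.0 5.8 5.4
   vertex 5.4 6.0 0.4
  endloop
 endfacet
 facet normal -0.233 -0.831 -0.506
  outer loop
   vertex 1.4 5.6 0.2
   vertex 4.8 1.6 5.2
   vertex 0.0 3.8 3.8
  endloop
 endfacet
 facet normal -0.378 0.861 0.341
  outer loop
   vertex 2.2 5.4 2.2
   vertex 0.0 3.8 3.8
   vertex 6.0 5.8 5.4
  endloop
 endfacet
 facet normal -0.437 0.861 0.261
  outer loop
   vertex 2.2 5.4 2.2
   vertex 1.4 5.6 0.2
   vertex 0.0 3.8 3.8
  endloop
 endfacet
 facet normal -0.269 0.942 0.202
  outer loop
   vertex 2.2 5.4 2.2
   vertex 6.0 5.8 5.4
   vertex 1.4 5.6 0.2
  endloop
 endfacet
 facet normal -0.142 -0.818 -0.558
  outer loop
   vertex 5.8 3.2 2.6
   vertex 4.8 1.6 5.2
   vertex 1.4 5.6 0.2
  endloop
 endfacet
 facet normal 0.941 -0.278 0.191
  outer loop
   vertex 5.8 3.2 2.6
   vertex 6.0 5.8 5.4
   vertex 4.8 1.6 5.2
  endloop
 endfacet
 facet normal 0.992 0.050 -0.117
  outer loop
   vertex 5.8 3.2 2.6
   vertex 5.4 6.0 0.4
   vertex 6.0 5.8 5.4
  endloop
 endfacet
 facet normal 0.086 -0.399 -0.913
  outer loop
   vertex 3.8 5.2 0.6
   vertex 1.4 5.6 0.2
   vertex 5.4 6.0 0.4
  endloop
 endfacet
 facet normal 0.196 -0.588 -0.784
  outer loop
   vertex 3.8 5.2 0.6
   vertex 5.4 6.0 0.4
   vertex 5.8 3.2 2.6
  endloop
 endfacet
 facet normal 0.000 -0.707 -0.707
  outer loop
   vertex 3.8 5.2 0.6
   vertex 5.8 3.2 2.6
   vertex 1.4 5.6 0.2
  endloop
 endfacet
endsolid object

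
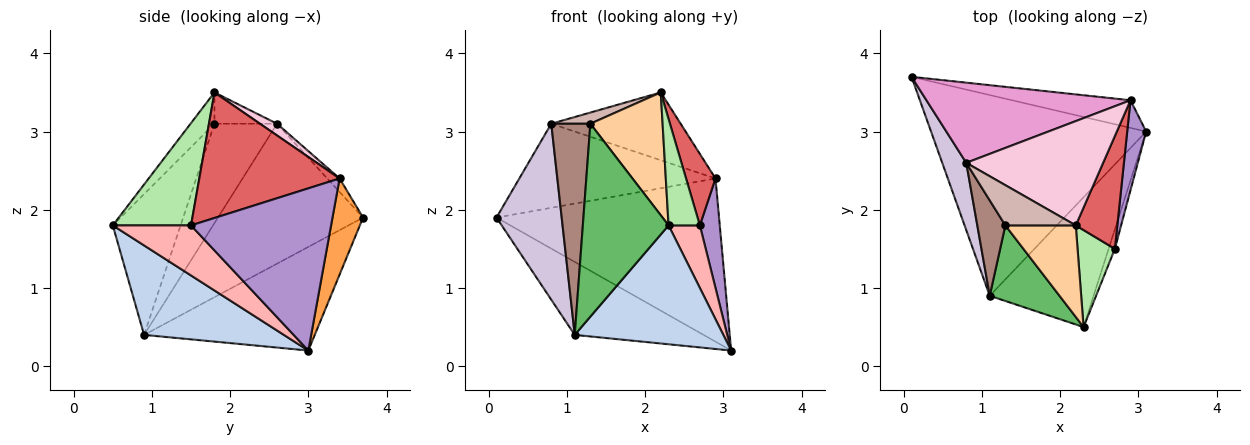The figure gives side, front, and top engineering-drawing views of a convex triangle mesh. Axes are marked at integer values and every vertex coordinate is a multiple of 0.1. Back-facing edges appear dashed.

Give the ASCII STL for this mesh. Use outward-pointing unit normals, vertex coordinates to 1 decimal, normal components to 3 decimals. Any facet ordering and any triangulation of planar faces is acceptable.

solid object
 facet normal -0.412 0.311 -0.856
  outer loop
   vertex 1.1 0.9 0.4
   vertex 0.1 3.7 1.9
   vertex 3.1 3.0 0.2
  endloop
 endfacet
 facet normal 0.536 -0.570 -0.623
  outer loop
   vertex 1.1 0.9 0.4
   vertex 3.1 3.0 0.2
   vertex 2.3 0.5 1.8
  endloop
 endfacet
 facet normal 0.134 0.977 -0.165
  outer loop
   vertex 2.9 3.4 2.4
   vertex 3.1 3.0 0.2
   vertex 0.1 3.7 1.9
  endloop
 endfacet
 facet normal -0.257 -0.775 0.578
  outer loop
   vertex 1.3 1.8 3.1
   vertex 2.3 0.5 1.8
   vertex 2.2 1.8 3.5
  endloop
 endfacet
 facet normal -0.593 -0.750 0.294
  outer loop
   vertex 1.3 1.8 3.1
   vertex 1.1 0.9 0.4
   vertex 2.3 0.5 1.8
  endloop
 endfacet
 facet normal 0.879 -0.352 0.321
  outer loop
   vertex 2.7 1.5 1.8
   vertex 2.2 1.8 3.5
   vertex 2.3 0.5 1.8
  endloop
 endfacet
 facet normal 0.931 -0.195 0.308
  outer loop
   vertex 2.7 1.5 1.8
   vertex 2.9 3.4 2.4
   vertex 2.2 1.8 3.5
  endloop
 endfacet
 facet normal 0.922 -0.369 -0.115
  outer loop
   vertex 2.7 1.5 1.8
   vertex 2.3 0.5 1.8
   vertex 3.1 3.0 0.2
  endloop
 endfacet
 facet normal 0.984 -0.140 0.115
  outer loop
   vertex 2.7 1.5 1.8
   vertex 3.1 3.0 0.2
   vertex 2.9 3.4 2.4
  endloop
 endfacet
 facet normal -0.901 -0.405 0.155
  outer loop
   vertex 0.8 2.6 3.1
   vertex 0.1 3.7 1.9
   vertex 1.1 0.9 0.4
  endloop
 endfacet
 facet normal -0.825 -0.515 0.233
  outer loop
   vertex 0.8 2.6 3.1
   vertex 1.1 0.9 0.4
   vertex 1.3 1.8 3.1
  endloop
 endfacet
 facet normal -0.394 -0.246 0.886
  outer loop
   vertex 0.8 2.6 3.1
   vertex 1.3 1.8 3.1
   vertex 2.2 1.8 3.5
  endloop
 endfacet
 facet normal -0.046 0.723 0.689
  outer loop
   vertex 0.8 2.6 3.1
   vertex 2.9 3.4 2.4
   vertex 0.1 3.7 1.9
  endloop
 endfacet
 facet normal 0.072 0.544 0.836
  outer loop
   vertex 0.8 2.6 3.1
   vertex 2.2 1.8 3.5
   vertex 2.9 3.4 2.4
  endloop
 endfacet
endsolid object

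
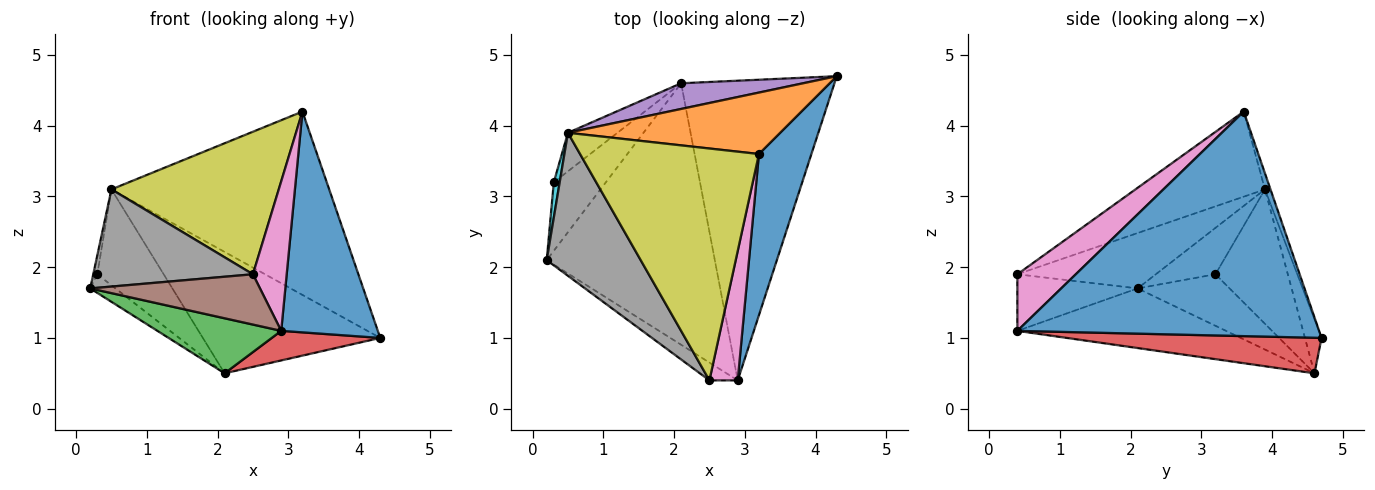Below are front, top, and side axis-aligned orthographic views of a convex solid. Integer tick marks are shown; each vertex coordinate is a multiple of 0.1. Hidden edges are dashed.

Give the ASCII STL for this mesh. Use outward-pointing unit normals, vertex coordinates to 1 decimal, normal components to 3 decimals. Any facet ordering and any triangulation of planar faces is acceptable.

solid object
 facet normal 0.930 -0.298 0.217
  outer loop
   vertex 3.2 3.6 4.2
   vertex 2.9 0.4 1.1
   vertex 4.3 4.7 1.0
  endloop
 endfacet
 facet normal -0.024 0.948 0.318
  outer loop
   vertex 0.5 3.9 3.1
   vertex 3.2 3.6 4.2
   vertex 4.3 4.7 1.0
  endloop
 endfacet
 facet normal -0.328 -0.195 -0.924
  outer loop
   vertex 2.1 4.6 0.5
   vertex 2.9 0.4 1.1
   vertex 0.2 2.1 1.7
  endloop
 endfacet
 facet normal 0.225 -0.096 -0.970
  outer loop
   vertex 2.1 4.6 0.5
   vertex 4.3 4.7 1.0
   vertex 2.9 0.4 1.1
  endloop
 endfacet
 facet normal -0.091 0.974 0.206
  outer loop
   vertex 2.1 4.6 0.5
   vertex 0.5 3.9 3.1
   vertex 4.3 4.7 1.0
  endloop
 endfacet
 facet normal -0.555 -0.784 -0.278
  outer loop
   vertex 2.5 0.4 1.9
   vertex 0.2 2.1 1.7
   vertex 2.9 0.4 1.1
  endloop
 endfacet
 facet normal 0.794 -0.459 0.397
  outer loop
   vertex 2.5 0.4 1.9
   vertex 2.9 0.4 1.1
   vertex 3.2 3.6 4.2
  endloop
 endfacet
 facet normal -0.438 -0.505 0.743
  outer loop
   vertex 2.5 0.4 1.9
   vertex 0.5 3.9 3.1
   vertex 0.2 2.1 1.7
  endloop
 endfacet
 facet normal -0.376 -0.485 0.790
  outer loop
   vertex 2.5 0.4 1.9
   vertex 3.2 3.6 4.2
   vertex 0.5 3.9 3.1
  endloop
 endfacet
 facet normal -0.990 0.067 0.126
  outer loop
   vertex 0.3 3.2 1.9
   vertex 0.2 2.1 1.7
   vertex 0.5 3.9 3.1
  endloop
 endfacet
 facet normal -0.690 0.190 -0.698
  outer loop
   vertex 0.3 3.2 1.9
   vertex 2.1 4.6 0.5
   vertex 0.2 2.1 1.7
  endloop
 endfacet
 facet normal -0.711 0.652 -0.262
  outer loop
   vertex 0.3 3.2 1.9
   vertex 0.5 3.9 3.1
   vertex 2.1 4.6 0.5
  endloop
 endfacet
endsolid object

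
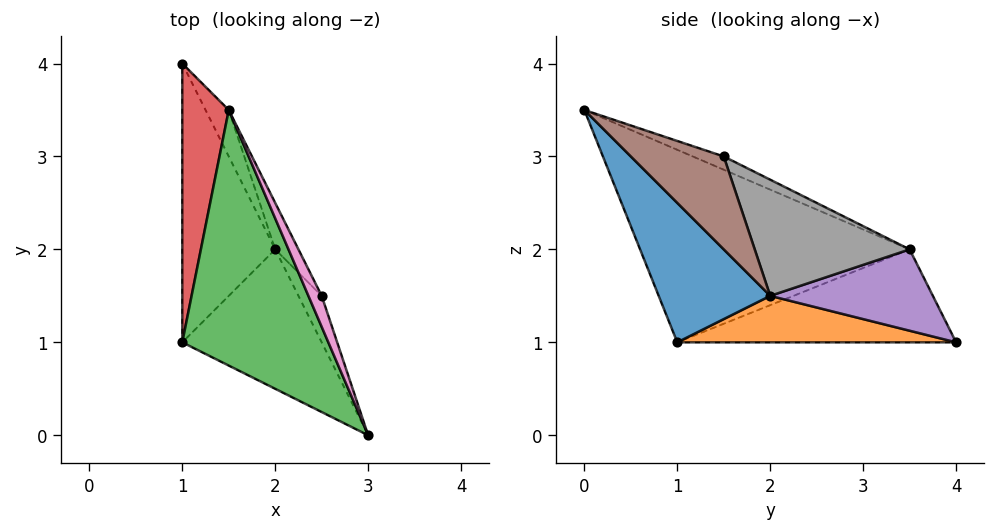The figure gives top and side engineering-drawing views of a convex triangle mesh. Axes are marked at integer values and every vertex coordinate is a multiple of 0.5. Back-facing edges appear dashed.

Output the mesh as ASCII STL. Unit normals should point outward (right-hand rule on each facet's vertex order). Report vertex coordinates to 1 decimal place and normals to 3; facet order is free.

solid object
 facet normal 0.667 -0.333 -0.667
  outer loop
   vertex 2.0 2.0 1.5
   vertex 3.0 0.0 3.5
   vertex 1.0 1.0 1.0
  endloop
 endfacet
 facet normal 0.447 0.000 -0.894
  outer loop
   vertex 2.0 2.0 1.5
   vertex 1.0 1.0 1.0
   vertex 1.0 4.0 1.0
  endloop
 endfacet
 facet normal -0.794 -0.082 0.602
  outer loop
   vertex 1.5 3.5 2.0
   vertex 1.0 1.0 1.0
   vertex 3.0 0.0 3.5
  endloop
 endfacet
 facet normal -0.894 0.000 0.447
  outer loop
   vertex 1.5 3.5 2.0
   vertex 1.0 4.0 1.0
   vertex 1.0 1.0 1.0
  endloop
 endfacet
 facet normal 0.889 0.381 -0.254
  outer loop
   vertex 1.5 3.5 2.0
   vertex 2.0 2.0 1.5
   vertex 1.0 4.0 1.0
  endloop
 endfacet
 facet normal 0.943 0.236 -0.236
  outer loop
   vertex 2.5 1.5 3.0
   vertex 3.0 0.0 3.5
   vertex 2.0 2.0 1.5
  endloop
 endfacet
 facet normal -0.707 0.000 0.707
  outer loop
   vertex 2.5 1.5 3.0
   vertex 1.5 3.5 2.0
   vertex 3.0 0.0 3.5
  endloop
 endfacet
 facet normal 0.913 0.365 -0.183
  outer loop
   vertex 2.5 1.5 3.0
   vertex 2.0 2.0 1.5
   vertex 1.5 3.5 2.0
  endloop
 endfacet
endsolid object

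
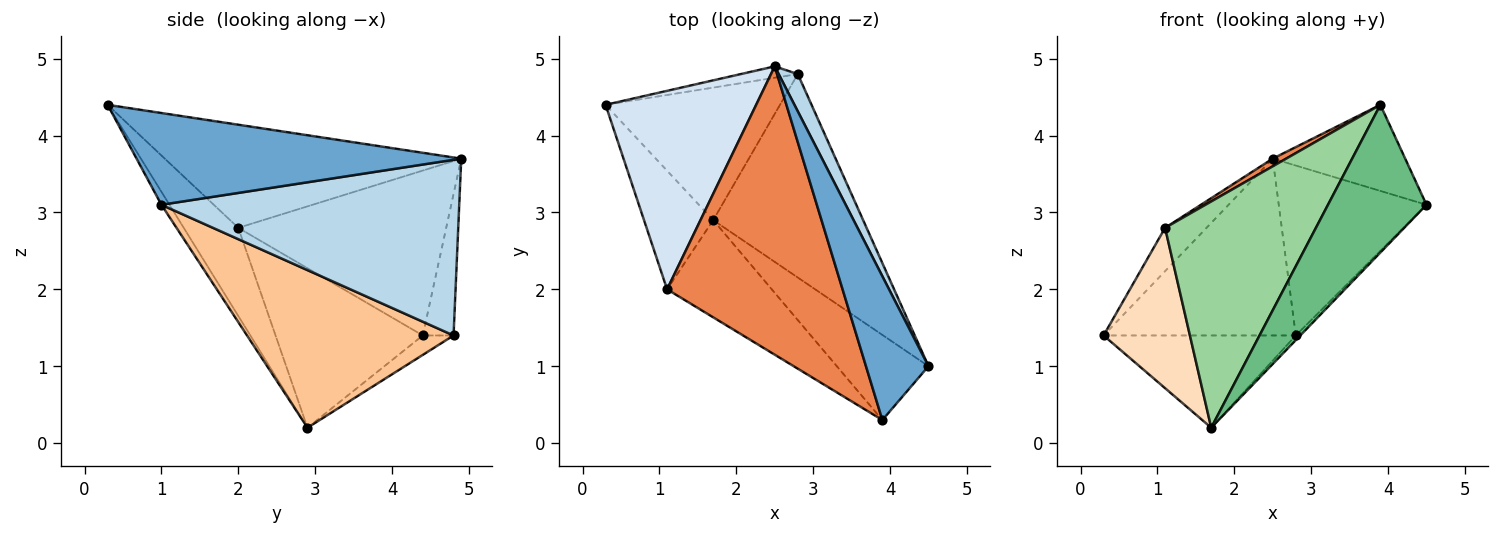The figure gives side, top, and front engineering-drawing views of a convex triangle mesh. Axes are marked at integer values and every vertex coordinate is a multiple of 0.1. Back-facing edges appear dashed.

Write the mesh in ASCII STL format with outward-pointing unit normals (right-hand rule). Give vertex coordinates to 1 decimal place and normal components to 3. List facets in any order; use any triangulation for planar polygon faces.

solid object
 facet normal 0.783 0.320 0.533
  outer loop
   vertex 3.9 0.3 4.4
   vertex 4.5 1.0 3.1
   vertex 2.5 4.9 3.7
  endloop
 endfacet
 facet normal -0.158 0.985 -0.063
  outer loop
   vertex 2.8 4.8 1.4
   vertex 0.3 4.4 1.4
   vertex 2.5 4.9 3.7
  endloop
 endfacet
 facet normal 0.892 0.442 0.097
  outer loop
   vertex 2.8 4.8 1.4
   vertex 2.5 4.9 3.7
   vertex 4.5 1.0 3.1
  endloop
 endfacet
 facet normal -0.731 0.146 0.667
  outer loop
   vertex 1.1 2.0 2.8
   vertex 2.5 4.9 3.7
   vertex 0.3 4.4 1.4
  endloop
 endfacet
 facet normal -0.506 -0.023 0.862
  outer loop
   vertex 1.1 2.0 2.8
   vertex 3.9 0.3 4.4
   vertex 2.5 4.9 3.7
  endloop
 endfacet
 facet normal -0.091 0.569 -0.817
  outer loop
   vertex 1.7 2.9 0.2
   vertex 0.3 4.4 1.4
   vertex 2.8 4.8 1.4
  endloop
 endfacet
 facet normal 0.724 0.016 -0.689
  outer loop
   vertex 1.7 2.9 0.2
   vertex 2.8 4.8 1.4
   vertex 4.5 1.0 3.1
  endloop
 endfacet
 facet normal -0.808 -0.474 -0.350
  outer loop
   vertex 1.7 2.9 0.2
   vertex 1.1 2.0 2.8
   vertex 0.3 4.4 1.4
  endloop
 endfacet
 facet normal -0.071 -0.864 -0.498
  outer loop
   vertex 1.7 2.9 0.2
   vertex 4.5 1.0 3.1
   vertex 3.9 0.3 4.4
  endloop
 endfacet
 facet normal -0.315 -0.872 -0.375
  outer loop
   vertex 1.7 2.9 0.2
   vertex 3.9 0.3 4.4
   vertex 1.1 2.0 2.8
  endloop
 endfacet
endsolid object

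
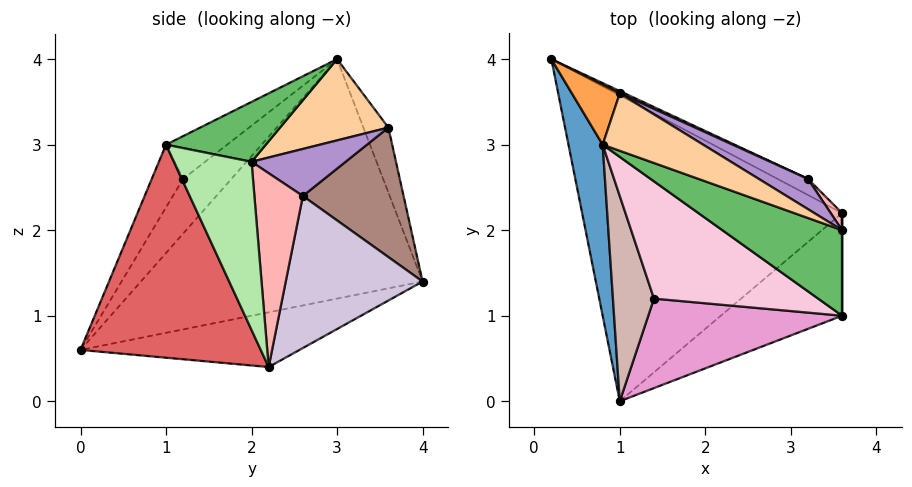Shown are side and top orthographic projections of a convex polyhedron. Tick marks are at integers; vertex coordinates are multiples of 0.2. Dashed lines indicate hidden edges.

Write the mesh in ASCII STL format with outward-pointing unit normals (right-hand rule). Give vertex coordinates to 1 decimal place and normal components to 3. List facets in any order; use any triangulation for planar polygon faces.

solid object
 facet normal -0.966 -0.221 0.138
  outer loop
   vertex 0.8 3.0 4.0
   vertex 0.2 4.0 1.4
   vertex 1.0 0.0 0.6
  endloop
 endfacet
 facet normal -0.204 0.153 -0.967
  outer loop
   vertex 3.6 2.2 0.4
   vertex 1.0 0.0 0.6
   vertex 0.2 4.0 1.4
  endloop
 endfacet
 facet normal -0.553 0.727 0.407
  outer loop
   vertex 1.0 3.6 3.2
   vertex 0.2 4.0 1.4
   vertex 0.8 3.0 4.0
  endloop
 endfacet
 facet normal 0.484 0.637 0.599
  outer loop
   vertex 1.0 3.6 3.2
   vertex 0.8 3.0 4.0
   vertex 3.6 2.0 2.8
  endloop
 endfacet
 facet normal 0.440 0.176 0.880
  outer loop
   vertex 3.6 1.0 3.0
   vertex 3.6 2.0 2.8
   vertex 0.8 3.0 4.0
  endloop
 endfacet
 facet normal 1.000 0.000 0.000
  outer loop
   vertex 3.6 1.0 3.0
   vertex 3.6 2.2 0.4
   vertex 3.6 2.0 2.8
  endloop
 endfacet
 facet normal 0.593 -0.731 -0.337
  outer loop
   vertex 3.6 1.0 3.0
   vertex 1.0 0.0 0.6
   vertex 3.6 2.2 0.4
  endloop
 endfacet
 facet normal 0.816 0.576 0.048
  outer loop
   vertex 3.2 2.6 2.4
   vertex 3.6 2.0 2.8
   vertex 3.6 2.2 0.4
  endloop
 endfacet
 facet normal 0.503 0.686 0.526
  outer loop
   vertex 3.2 2.6 2.4
   vertex 1.0 3.6 3.2
   vertex 3.6 2.0 2.8
  endloop
 endfacet
 facet normal 0.445 0.891 -0.089
  outer loop
   vertex 3.2 2.6 2.4
   vertex 3.6 2.2 0.4
   vertex 0.2 4.0 1.4
  endloop
 endfacet
 facet normal 0.419 0.908 0.016
  outer loop
   vertex 3.2 2.6 2.4
   vertex 0.2 4.0 1.4
   vertex 1.0 3.6 3.2
  endloop
 endfacet
 facet normal -0.645 -0.591 0.484
  outer loop
   vertex 1.4 1.2 2.6
   vertex 0.8 3.0 4.0
   vertex 1.0 0.0 0.6
  endloop
 endfacet
 facet normal -0.172 -0.829 0.532
  outer loop
   vertex 1.4 1.2 2.6
   vertex 1.0 0.0 0.6
   vertex 3.6 1.0 3.0
  endloop
 endfacet
 facet normal -0.193 -0.642 0.742
  outer loop
   vertex 1.4 1.2 2.6
   vertex 3.6 1.0 3.0
   vertex 0.8 3.0 4.0
  endloop
 endfacet
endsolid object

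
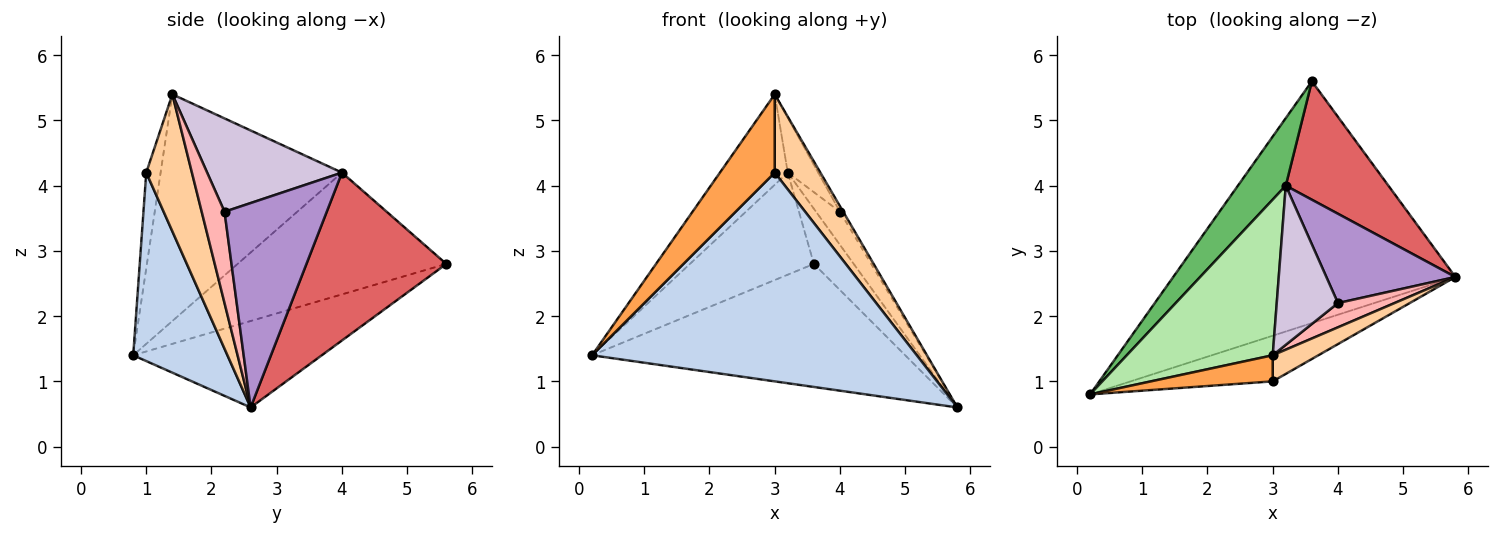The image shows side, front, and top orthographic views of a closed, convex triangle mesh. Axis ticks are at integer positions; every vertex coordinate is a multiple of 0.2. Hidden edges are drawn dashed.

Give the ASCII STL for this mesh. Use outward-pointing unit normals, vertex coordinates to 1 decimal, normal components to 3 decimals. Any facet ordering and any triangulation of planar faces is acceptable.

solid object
 facet normal -0.263 0.437 -0.860
  outer loop
   vertex 3.6 5.6 2.8
   vertex 5.8 2.6 0.6
   vertex 0.2 0.8 1.4
  endloop
 endfacet
 facet normal 0.273 -0.940 -0.206
  outer loop
   vertex 3.0 1.0 4.2
   vertex 0.2 0.8 1.4
   vertex 5.8 2.6 0.6
  endloop
 endfacet
 facet normal -0.241 -0.921 0.307
  outer loop
   vertex 3.0 1.0 4.2
   vertex 3.0 1.4 5.4
   vertex 0.2 0.8 1.4
  endloop
 endfacet
 facet normal 0.688 -0.688 0.229
  outer loop
   vertex 3.0 1.0 4.2
   vertex 5.8 2.6 0.6
   vertex 3.0 1.4 5.4
  endloop
 endfacet
 facet normal -0.815 0.484 0.320
  outer loop
   vertex 3.2 4.0 4.2
   vertex 3.6 5.6 2.8
   vertex 0.2 0.8 1.4
  endloop
 endfacet
 facet normal -0.802 0.300 0.516
  outer loop
   vertex 3.2 4.0 4.2
   vertex 0.2 0.8 1.4
   vertex 3.0 1.4 5.4
  endloop
 endfacet
 facet normal 0.829 0.236 0.507
  outer loop
   vertex 3.2 4.0 4.2
   vertex 5.8 2.6 0.6
   vertex 3.6 5.6 2.8
  endloop
 endfacet
 facet normal 0.844 0.121 0.523
  outer loop
   vertex 4.0 2.2 3.6
   vertex 3.0 1.4 5.4
   vertex 5.8 2.6 0.6
  endloop
 endfacet
 facet normal 0.830 0.194 0.524
  outer loop
   vertex 4.0 2.2 3.6
   vertex 5.8 2.6 0.6
   vertex 3.2 4.0 4.2
  endloop
 endfacet
 facet normal 0.822 0.186 0.539
  outer loop
   vertex 4.0 2.2 3.6
   vertex 3.2 4.0 4.2
   vertex 3.0 1.4 5.4
  endloop
 endfacet
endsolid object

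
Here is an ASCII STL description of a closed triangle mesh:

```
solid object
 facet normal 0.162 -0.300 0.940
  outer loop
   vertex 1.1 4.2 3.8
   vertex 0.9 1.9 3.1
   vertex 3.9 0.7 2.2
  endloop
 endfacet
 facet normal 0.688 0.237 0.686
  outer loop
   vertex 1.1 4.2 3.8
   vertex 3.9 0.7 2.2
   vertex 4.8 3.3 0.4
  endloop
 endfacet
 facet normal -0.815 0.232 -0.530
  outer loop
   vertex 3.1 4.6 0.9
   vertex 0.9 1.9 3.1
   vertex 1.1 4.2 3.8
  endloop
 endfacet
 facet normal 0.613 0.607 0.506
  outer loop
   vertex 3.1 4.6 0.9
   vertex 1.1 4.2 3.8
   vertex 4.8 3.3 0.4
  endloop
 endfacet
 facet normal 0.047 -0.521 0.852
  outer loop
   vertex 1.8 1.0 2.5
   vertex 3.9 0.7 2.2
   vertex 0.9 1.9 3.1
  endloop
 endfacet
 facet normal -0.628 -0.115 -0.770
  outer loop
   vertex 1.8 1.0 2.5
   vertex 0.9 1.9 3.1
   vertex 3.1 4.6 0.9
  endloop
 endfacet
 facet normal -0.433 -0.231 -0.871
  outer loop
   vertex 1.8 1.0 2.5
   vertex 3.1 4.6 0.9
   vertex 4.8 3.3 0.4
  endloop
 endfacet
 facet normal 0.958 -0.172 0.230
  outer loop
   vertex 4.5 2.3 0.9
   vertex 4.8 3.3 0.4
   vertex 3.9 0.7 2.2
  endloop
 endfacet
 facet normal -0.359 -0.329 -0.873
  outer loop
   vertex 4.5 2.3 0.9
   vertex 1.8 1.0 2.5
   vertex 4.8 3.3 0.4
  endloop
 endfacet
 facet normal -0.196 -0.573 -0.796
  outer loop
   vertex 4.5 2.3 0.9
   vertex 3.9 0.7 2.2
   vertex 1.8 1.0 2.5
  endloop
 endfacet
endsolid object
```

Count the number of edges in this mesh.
15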